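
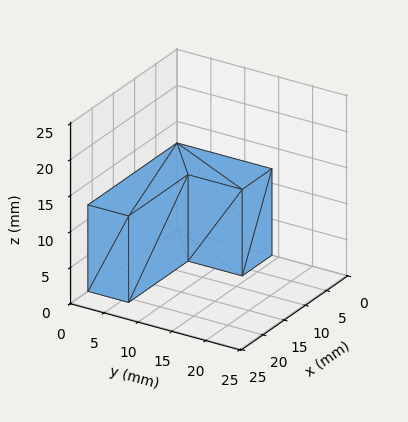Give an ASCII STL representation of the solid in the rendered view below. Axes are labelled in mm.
Reading the render: the shape is an L-shaped prism: outer 21 × 14 mm, arm thicknesses ≈ 6 mm (horizontal) and 7 mm (vertical), extruded 12 mm in z (dimensions read to the nearest mm from the axis ticks). For the STL, each face is triangulated and given an outward normal.

solid part
  facet normal 0.0000 0.0000 -1.0000
    outer loop
      vertex 21.000 6.000 0.000
      vertex 21.000 0.000 0.000
      vertex 0.000 0.000 0.000
    endloop
  endfacet
  facet normal 0.0000 0.0000 -1.0000
    outer loop
      vertex 7.000 6.000 0.000
      vertex 21.000 6.000 0.000
      vertex 0.000 0.000 0.000
    endloop
  endfacet
  facet normal 0.0000 0.0000 -1.0000
    outer loop
      vertex 7.000 14.000 0.000
      vertex 7.000 6.000 0.000
      vertex 0.000 0.000 0.000
    endloop
  endfacet
  facet normal 0.0000 0.0000 -1.0000
    outer loop
      vertex 0.000 14.000 0.000
      vertex 7.000 14.000 0.000
      vertex 0.000 0.000 0.000
    endloop
  endfacet
  facet normal 0.0000 0.0000 1.0000
    outer loop
      vertex 0.000 0.000 12.000
      vertex 21.000 0.000 12.000
      vertex 21.000 6.000 12.000
    endloop
  endfacet
  facet normal 0.0000 0.0000 1.0000
    outer loop
      vertex 0.000 0.000 12.000
      vertex 21.000 6.000 12.000
      vertex 7.000 6.000 12.000
    endloop
  endfacet
  facet normal 0.0000 0.0000 1.0000
    outer loop
      vertex 0.000 0.000 12.000
      vertex 7.000 6.000 12.000
      vertex 7.000 14.000 12.000
    endloop
  endfacet
  facet normal 0.0000 0.0000 1.0000
    outer loop
      vertex 0.000 0.000 12.000
      vertex 7.000 14.000 12.000
      vertex 0.000 14.000 12.000
    endloop
  endfacet
  facet normal 0.0000 -1.0000 0.0000
    outer loop
      vertex 0.000 0.000 0.000
      vertex 21.000 0.000 0.000
      vertex 21.000 0.000 12.000
    endloop
  endfacet
  facet normal 0.0000 -1.0000 0.0000
    outer loop
      vertex 0.000 0.000 0.000
      vertex 21.000 0.000 12.000
      vertex 0.000 0.000 12.000
    endloop
  endfacet
  facet normal 1.0000 0.0000 0.0000
    outer loop
      vertex 21.000 0.000 0.000
      vertex 21.000 6.000 0.000
      vertex 21.000 6.000 12.000
    endloop
  endfacet
  facet normal 1.0000 0.0000 0.0000
    outer loop
      vertex 21.000 0.000 0.000
      vertex 21.000 6.000 12.000
      vertex 21.000 0.000 12.000
    endloop
  endfacet
  facet normal 0.0000 1.0000 0.0000
    outer loop
      vertex 21.000 6.000 0.000
      vertex 7.000 6.000 0.000
      vertex 7.000 6.000 12.000
    endloop
  endfacet
  facet normal 0.0000 1.0000 0.0000
    outer loop
      vertex 21.000 6.000 0.000
      vertex 7.000 6.000 12.000
      vertex 21.000 6.000 12.000
    endloop
  endfacet
  facet normal 1.0000 0.0000 0.0000
    outer loop
      vertex 7.000 6.000 0.000
      vertex 7.000 14.000 0.000
      vertex 7.000 14.000 12.000
    endloop
  endfacet
  facet normal 1.0000 0.0000 0.0000
    outer loop
      vertex 7.000 6.000 0.000
      vertex 7.000 14.000 12.000
      vertex 7.000 6.000 12.000
    endloop
  endfacet
  facet normal 0.0000 1.0000 0.0000
    outer loop
      vertex 7.000 14.000 0.000
      vertex 0.000 14.000 0.000
      vertex 0.000 14.000 12.000
    endloop
  endfacet
  facet normal 0.0000 1.0000 0.0000
    outer loop
      vertex 7.000 14.000 0.000
      vertex 0.000 14.000 12.000
      vertex 7.000 14.000 12.000
    endloop
  endfacet
  facet normal -1.0000 0.0000 0.0000
    outer loop
      vertex 0.000 14.000 0.000
      vertex 0.000 0.000 0.000
      vertex 0.000 0.000 12.000
    endloop
  endfacet
  facet normal -1.0000 0.0000 0.0000
    outer loop
      vertex 0.000 14.000 0.000
      vertex 0.000 0.000 12.000
      vertex 0.000 14.000 12.000
    endloop
  endfacet
endsolid part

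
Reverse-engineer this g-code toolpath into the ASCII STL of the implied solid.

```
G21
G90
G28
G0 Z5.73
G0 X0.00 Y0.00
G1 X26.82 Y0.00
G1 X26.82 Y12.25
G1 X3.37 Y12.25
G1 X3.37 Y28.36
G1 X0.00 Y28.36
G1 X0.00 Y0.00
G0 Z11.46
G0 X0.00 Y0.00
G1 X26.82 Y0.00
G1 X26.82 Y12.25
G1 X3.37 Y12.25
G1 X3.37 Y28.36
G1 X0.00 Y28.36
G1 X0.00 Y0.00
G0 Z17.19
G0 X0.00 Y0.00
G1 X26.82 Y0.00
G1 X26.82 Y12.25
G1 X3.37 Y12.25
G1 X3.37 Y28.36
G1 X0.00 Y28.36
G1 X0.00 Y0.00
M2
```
solid part
  facet normal 0.0000 0.0000 -1.0000
    outer loop
      vertex 26.82 12.25 0.00
      vertex 26.82 0.00 0.00
      vertex 0.00 0.00 0.00
    endloop
  endfacet
  facet normal 0.0000 0.0000 -1.0000
    outer loop
      vertex 3.37 12.25 0.00
      vertex 26.82 12.25 0.00
      vertex 0.00 0.00 0.00
    endloop
  endfacet
  facet normal 0.0000 0.0000 -1.0000
    outer loop
      vertex 3.37 28.36 0.00
      vertex 3.37 12.25 0.00
      vertex 0.00 0.00 0.00
    endloop
  endfacet
  facet normal 0.0000 0.0000 -1.0000
    outer loop
      vertex 0.00 28.36 0.00
      vertex 3.37 28.36 0.00
      vertex 0.00 0.00 0.00
    endloop
  endfacet
  facet normal 0.0000 0.0000 1.0000
    outer loop
      vertex 0.00 0.00 17.19
      vertex 26.82 0.00 17.19
      vertex 26.82 12.25 17.19
    endloop
  endfacet
  facet normal 0.0000 0.0000 1.0000
    outer loop
      vertex 0.00 0.00 17.19
      vertex 26.82 12.25 17.19
      vertex 3.37 12.25 17.19
    endloop
  endfacet
  facet normal 0.0000 0.0000 1.0000
    outer loop
      vertex 0.00 0.00 17.19
      vertex 3.37 12.25 17.19
      vertex 3.37 28.36 17.19
    endloop
  endfacet
  facet normal 0.0000 0.0000 1.0000
    outer loop
      vertex 0.00 0.00 17.19
      vertex 3.37 28.36 17.19
      vertex 0.00 28.36 17.19
    endloop
  endfacet
  facet normal 0.0000 -1.0000 0.0000
    outer loop
      vertex 0.00 0.00 0.00
      vertex 26.82 0.00 0.00
      vertex 26.82 0.00 17.19
    endloop
  endfacet
  facet normal 0.0000 -1.0000 0.0000
    outer loop
      vertex 0.00 0.00 0.00
      vertex 26.82 0.00 17.19
      vertex 0.00 0.00 17.19
    endloop
  endfacet
  facet normal 1.0000 0.0000 0.0000
    outer loop
      vertex 26.82 0.00 0.00
      vertex 26.82 12.25 0.00
      vertex 26.82 12.25 17.19
    endloop
  endfacet
  facet normal 1.0000 0.0000 0.0000
    outer loop
      vertex 26.82 0.00 0.00
      vertex 26.82 12.25 17.19
      vertex 26.82 0.00 17.19
    endloop
  endfacet
  facet normal 0.0000 1.0000 0.0000
    outer loop
      vertex 26.82 12.25 0.00
      vertex 3.37 12.25 0.00
      vertex 3.37 12.25 17.19
    endloop
  endfacet
  facet normal 0.0000 1.0000 0.0000
    outer loop
      vertex 26.82 12.25 0.00
      vertex 3.37 12.25 17.19
      vertex 26.82 12.25 17.19
    endloop
  endfacet
  facet normal 1.0000 0.0000 0.0000
    outer loop
      vertex 3.37 12.25 0.00
      vertex 3.37 28.36 0.00
      vertex 3.37 28.36 17.19
    endloop
  endfacet
  facet normal 1.0000 0.0000 0.0000
    outer loop
      vertex 3.37 12.25 0.00
      vertex 3.37 28.36 17.19
      vertex 3.37 12.25 17.19
    endloop
  endfacet
  facet normal 0.0000 1.0000 0.0000
    outer loop
      vertex 3.37 28.36 0.00
      vertex 0.00 28.36 0.00
      vertex 0.00 28.36 17.19
    endloop
  endfacet
  facet normal 0.0000 1.0000 0.0000
    outer loop
      vertex 3.37 28.36 0.00
      vertex 0.00 28.36 17.19
      vertex 3.37 28.36 17.19
    endloop
  endfacet
  facet normal -1.0000 0.0000 0.0000
    outer loop
      vertex 0.00 28.36 0.00
      vertex 0.00 0.00 0.00
      vertex 0.00 0.00 17.19
    endloop
  endfacet
  facet normal -1.0000 0.0000 0.0000
    outer loop
      vertex 0.00 28.36 0.00
      vertex 0.00 0.00 17.19
      vertex 0.00 28.36 17.19
    endloop
  endfacet
endsolid part

The G0 Z moves step by Δz≈5.73 mm. Every layer's G1 loop is the same polygon, so the solid is a straight extrusion of it from z=0 to z≈17.2. Closing with flat bottom and top caps and triangulating gives 20 facets — an L-shaped prism: outer 26.8 × 28.4 mm, arm thicknesses ≈ 12.2 mm (horizontal) and 3.37 mm (vertical), extruded 17.2 mm in z.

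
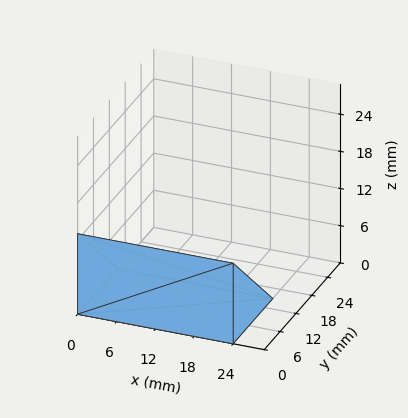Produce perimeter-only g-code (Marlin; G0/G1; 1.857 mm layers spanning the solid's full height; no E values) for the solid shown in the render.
Reading the render: the shape is a wedge (ramp): 24 × 15 mm base, rising to 13 mm along the y=0 edge and sloping linearly to z=0 at y=15 (dimensions read to the nearest mm from the axis ticks). For the g-code, the solid's height is divided into equal slices at the stated Δz and each level perimeter traced with G1 moves after a G0 lift.

; perimeter-only toolpath
G21 ; units = mm
G90 ; absolute positioning
G28 ; home
; layer 1
G0 Z1.857
G0 X0.000 Y0.000
G1 X24.000 Y0.000
G1 X24.000 Y12.857
G1 X0.000 Y12.857
G1 X0.000 Y0.000
; layer 2
G0 Z3.714
G0 X0.000 Y0.000
G1 X24.000 Y0.000
G1 X24.000 Y10.714
G1 X0.000 Y10.714
G1 X0.000 Y0.000
; layer 3
G0 Z5.571
G0 X0.000 Y0.000
G1 X24.000 Y0.000
G1 X24.000 Y8.571
G1 X0.000 Y8.571
G1 X0.000 Y0.000
; layer 4
G0 Z7.429
G0 X0.000 Y0.000
G1 X24.000 Y0.000
G1 X24.000 Y6.429
G1 X0.000 Y6.429
G1 X0.000 Y0.000
; layer 5
G0 Z9.286
G0 X0.000 Y0.000
G1 X24.000 Y0.000
G1 X24.000 Y4.286
G1 X0.000 Y4.286
G1 X0.000 Y0.000
; layer 6
G0 Z11.143
G0 X0.000 Y0.000
G1 X24.000 Y0.000
G1 X24.000 Y2.143
G1 X0.000 Y2.143
G1 X0.000 Y0.000
M2 ; end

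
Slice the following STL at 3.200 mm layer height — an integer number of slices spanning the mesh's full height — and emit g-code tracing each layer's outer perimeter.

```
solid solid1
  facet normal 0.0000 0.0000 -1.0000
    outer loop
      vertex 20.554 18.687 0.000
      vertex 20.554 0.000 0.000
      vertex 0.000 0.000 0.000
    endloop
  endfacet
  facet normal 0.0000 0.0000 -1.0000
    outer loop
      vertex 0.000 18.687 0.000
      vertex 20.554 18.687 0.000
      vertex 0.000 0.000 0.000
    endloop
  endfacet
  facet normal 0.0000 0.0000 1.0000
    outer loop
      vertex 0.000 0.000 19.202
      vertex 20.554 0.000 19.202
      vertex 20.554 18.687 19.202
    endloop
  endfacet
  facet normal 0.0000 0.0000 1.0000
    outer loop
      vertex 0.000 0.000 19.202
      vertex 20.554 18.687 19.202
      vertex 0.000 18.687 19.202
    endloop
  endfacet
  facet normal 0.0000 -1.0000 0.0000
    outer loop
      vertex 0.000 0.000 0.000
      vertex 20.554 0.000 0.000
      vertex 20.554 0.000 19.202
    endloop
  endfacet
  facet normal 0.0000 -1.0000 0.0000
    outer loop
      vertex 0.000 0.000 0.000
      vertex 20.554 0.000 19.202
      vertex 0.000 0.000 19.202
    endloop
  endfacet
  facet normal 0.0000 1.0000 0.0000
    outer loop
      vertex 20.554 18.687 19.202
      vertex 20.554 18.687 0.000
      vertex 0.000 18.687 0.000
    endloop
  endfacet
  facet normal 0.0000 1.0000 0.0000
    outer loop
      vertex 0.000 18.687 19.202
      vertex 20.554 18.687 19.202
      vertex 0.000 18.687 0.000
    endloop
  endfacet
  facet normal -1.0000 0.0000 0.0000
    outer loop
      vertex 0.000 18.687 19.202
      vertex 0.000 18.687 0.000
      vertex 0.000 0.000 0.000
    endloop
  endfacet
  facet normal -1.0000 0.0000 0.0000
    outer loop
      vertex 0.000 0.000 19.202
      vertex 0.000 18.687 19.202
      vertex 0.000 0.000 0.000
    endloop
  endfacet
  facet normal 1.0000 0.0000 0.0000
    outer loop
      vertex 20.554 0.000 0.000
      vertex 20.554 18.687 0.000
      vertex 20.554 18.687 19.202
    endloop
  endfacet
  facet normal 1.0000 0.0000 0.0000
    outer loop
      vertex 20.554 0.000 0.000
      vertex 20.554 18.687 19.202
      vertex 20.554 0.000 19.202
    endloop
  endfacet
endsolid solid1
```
; perimeter-only toolpath
G21 ; units = mm
G90 ; absolute positioning
G28 ; home
; layer 1
G0 Z3.200
G0 X0.000 Y0.000
G1 X20.554 Y0.000
G1 X20.554 Y18.687
G1 X0.000 Y18.687
G1 X0.000 Y0.000
; layer 2
G0 Z6.401
G0 X0.000 Y0.000
G1 X20.554 Y0.000
G1 X20.554 Y18.687
G1 X0.000 Y18.687
G1 X0.000 Y0.000
; layer 3
G0 Z9.601
G0 X0.000 Y0.000
G1 X20.554 Y0.000
G1 X20.554 Y18.687
G1 X0.000 Y18.687
G1 X0.000 Y0.000
; layer 4
G0 Z12.801
G0 X0.000 Y0.000
G1 X20.554 Y0.000
G1 X20.554 Y18.687
G1 X0.000 Y18.687
G1 X0.000 Y0.000
; layer 5
G0 Z16.002
G0 X0.000 Y0.000
G1 X20.554 Y0.000
G1 X20.554 Y18.687
G1 X0.000 Y18.687
G1 X0.000 Y0.000
; layer 6
G0 Z19.202
G0 X0.000 Y0.000
G1 X20.554 Y0.000
G1 X20.554 Y18.687
G1 X0.000 Y18.687
G1 X0.000 Y0.000
M2 ; end

The solid is a rectangular box, roughly 20.6 × 18.7 mm footprint and 19.2 mm tall. Slicing at Δz = 3.200 mm — 6 equal slices spanning the solid's height, so layer i sits at z = i·h/6 — gives 6 non-empty perimeters. Each is a 4-segment closed polygon; G0 lifts to the layer z and rapids to the start vertex, then G1 traces the edges.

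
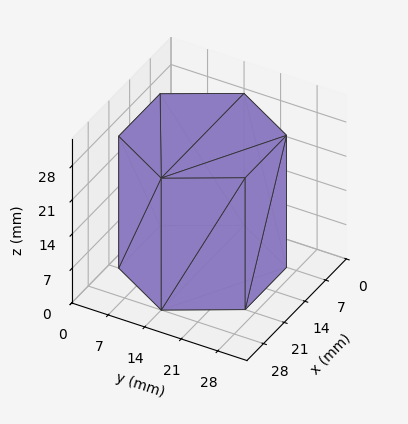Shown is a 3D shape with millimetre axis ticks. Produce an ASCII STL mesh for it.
Reading the render: the shape is a regular 6-sided prism (a cylinder approximated with 6 flat sides), circumscribed radius ≈ 14 mm, height ≈ 27 mm (dimensions read to the nearest mm from the axis ticks). For the STL, each face is triangulated and given an outward normal.

solid part
  facet normal 0.0000 0.0000 -1.0000
    outer loop
      vertex 7.00 26.12 0.00
      vertex 21.00 26.12 0.00
      vertex 28.00 14.00 0.00
    endloop
  endfacet
  facet normal 0.0000 0.0000 -1.0000
    outer loop
      vertex 0.00 14.00 0.00
      vertex 7.00 26.12 0.00
      vertex 28.00 14.00 0.00
    endloop
  endfacet
  facet normal 0.0000 0.0000 -1.0000
    outer loop
      vertex 7.00 1.88 0.00
      vertex 0.00 14.00 0.00
      vertex 28.00 14.00 0.00
    endloop
  endfacet
  facet normal 0.0000 0.0000 -1.0000
    outer loop
      vertex 21.00 1.88 0.00
      vertex 7.00 1.88 0.00
      vertex 28.00 14.00 0.00
    endloop
  endfacet
  facet normal 0.0000 0.0000 1.0000
    outer loop
      vertex 28.00 14.00 27.00
      vertex 21.00 26.12 27.00
      vertex 7.00 26.12 27.00
    endloop
  endfacet
  facet normal 0.0000 0.0000 1.0000
    outer loop
      vertex 28.00 14.00 27.00
      vertex 7.00 26.12 27.00
      vertex 0.00 14.00 27.00
    endloop
  endfacet
  facet normal 0.0000 0.0000 1.0000
    outer loop
      vertex 28.00 14.00 27.00
      vertex 0.00 14.00 27.00
      vertex 7.00 1.88 27.00
    endloop
  endfacet
  facet normal 0.0000 0.0000 1.0000
    outer loop
      vertex 28.00 14.00 27.00
      vertex 7.00 1.88 27.00
      vertex 21.00 1.88 27.00
    endloop
  endfacet
  facet normal 0.8659 0.5001 0.0000
    outer loop
      vertex 28.00 14.00 0.00
      vertex 21.00 26.12 0.00
      vertex 21.00 26.12 27.00
    endloop
  endfacet
  facet normal 0.8659 0.5001 0.0000
    outer loop
      vertex 28.00 14.00 0.00
      vertex 21.00 26.12 27.00
      vertex 28.00 14.00 27.00
    endloop
  endfacet
  facet normal 0.0000 1.0000 0.0000
    outer loop
      vertex 21.00 26.12 0.00
      vertex 7.00 26.12 0.00
      vertex 7.00 26.12 27.00
    endloop
  endfacet
  facet normal 0.0000 1.0000 0.0000
    outer loop
      vertex 21.00 26.12 0.00
      vertex 7.00 26.12 27.00
      vertex 21.00 26.12 27.00
    endloop
  endfacet
  facet normal -0.8659 0.5001 0.0000
    outer loop
      vertex 7.00 26.12 0.00
      vertex 0.00 14.00 0.00
      vertex 0.00 14.00 27.00
    endloop
  endfacet
  facet normal -0.8659 0.5001 0.0000
    outer loop
      vertex 7.00 26.12 0.00
      vertex 0.00 14.00 27.00
      vertex 7.00 26.12 27.00
    endloop
  endfacet
  facet normal -0.8659 -0.5001 0.0000
    outer loop
      vertex 0.00 14.00 0.00
      vertex 7.00 1.88 0.00
      vertex 7.00 1.88 27.00
    endloop
  endfacet
  facet normal -0.8659 -0.5001 0.0000
    outer loop
      vertex 0.00 14.00 0.00
      vertex 7.00 1.88 27.00
      vertex 0.00 14.00 27.00
    endloop
  endfacet
  facet normal 0.0000 -1.0000 0.0000
    outer loop
      vertex 7.00 1.88 0.00
      vertex 21.00 1.88 0.00
      vertex 21.00 1.88 27.00
    endloop
  endfacet
  facet normal 0.0000 -1.0000 0.0000
    outer loop
      vertex 7.00 1.88 0.00
      vertex 21.00 1.88 27.00
      vertex 7.00 1.88 27.00
    endloop
  endfacet
  facet normal 0.8659 -0.5001 0.0000
    outer loop
      vertex 21.00 1.88 0.00
      vertex 28.00 14.00 0.00
      vertex 28.00 14.00 27.00
    endloop
  endfacet
  facet normal 0.8659 -0.5001 0.0000
    outer loop
      vertex 21.00 1.88 0.00
      vertex 28.00 14.00 27.00
      vertex 21.00 1.88 27.00
    endloop
  endfacet
endsolid part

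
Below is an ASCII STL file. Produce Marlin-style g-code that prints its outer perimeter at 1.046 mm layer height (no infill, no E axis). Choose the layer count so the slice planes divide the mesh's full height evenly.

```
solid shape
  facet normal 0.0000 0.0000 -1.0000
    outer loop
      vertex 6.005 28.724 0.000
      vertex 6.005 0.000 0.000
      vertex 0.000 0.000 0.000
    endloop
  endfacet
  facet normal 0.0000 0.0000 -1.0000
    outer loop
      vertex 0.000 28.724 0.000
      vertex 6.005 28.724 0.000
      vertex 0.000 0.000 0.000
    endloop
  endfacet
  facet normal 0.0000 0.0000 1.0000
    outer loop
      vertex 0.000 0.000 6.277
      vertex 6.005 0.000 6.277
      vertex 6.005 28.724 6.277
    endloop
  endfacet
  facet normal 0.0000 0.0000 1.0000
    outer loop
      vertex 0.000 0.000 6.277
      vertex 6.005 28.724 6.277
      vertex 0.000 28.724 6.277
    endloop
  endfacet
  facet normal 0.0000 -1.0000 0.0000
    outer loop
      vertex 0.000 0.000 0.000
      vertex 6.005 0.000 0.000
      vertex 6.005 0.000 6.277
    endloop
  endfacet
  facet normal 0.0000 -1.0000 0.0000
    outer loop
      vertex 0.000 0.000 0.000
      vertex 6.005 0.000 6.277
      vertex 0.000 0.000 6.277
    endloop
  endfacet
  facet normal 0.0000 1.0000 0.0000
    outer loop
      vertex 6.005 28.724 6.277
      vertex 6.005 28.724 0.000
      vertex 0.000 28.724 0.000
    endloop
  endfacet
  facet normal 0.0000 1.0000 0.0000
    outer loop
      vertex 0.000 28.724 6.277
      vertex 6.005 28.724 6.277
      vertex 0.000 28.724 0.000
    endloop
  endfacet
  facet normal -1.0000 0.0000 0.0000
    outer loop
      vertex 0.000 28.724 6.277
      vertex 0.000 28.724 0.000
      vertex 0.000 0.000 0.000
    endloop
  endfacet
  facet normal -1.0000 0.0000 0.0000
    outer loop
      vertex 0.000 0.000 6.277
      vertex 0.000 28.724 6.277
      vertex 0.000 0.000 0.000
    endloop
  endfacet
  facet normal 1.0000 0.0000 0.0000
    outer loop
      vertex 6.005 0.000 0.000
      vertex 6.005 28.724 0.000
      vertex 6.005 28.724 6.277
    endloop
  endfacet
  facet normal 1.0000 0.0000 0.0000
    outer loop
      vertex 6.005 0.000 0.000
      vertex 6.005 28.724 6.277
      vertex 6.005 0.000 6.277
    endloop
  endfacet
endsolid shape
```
; perimeter-only toolpath
G21 ; units = mm
G90 ; absolute positioning
G28 ; home
; layer 1
G0 Z1.046
G0 X0.000 Y0.000
G1 X6.005 Y0.000
G1 X6.005 Y28.724
G1 X0.000 Y28.724
G1 X0.000 Y0.000
; layer 2
G0 Z2.092
G0 X0.000 Y0.000
G1 X6.005 Y0.000
G1 X6.005 Y28.724
G1 X0.000 Y28.724
G1 X0.000 Y0.000
; layer 3
G0 Z3.139
G0 X0.000 Y0.000
G1 X6.005 Y0.000
G1 X6.005 Y28.724
G1 X0.000 Y28.724
G1 X0.000 Y0.000
; layer 4
G0 Z4.185
G0 X0.000 Y0.000
G1 X6.005 Y0.000
G1 X6.005 Y28.724
G1 X0.000 Y28.724
G1 X0.000 Y0.000
; layer 5
G0 Z5.231
G0 X0.000 Y0.000
G1 X6.005 Y0.000
G1 X6.005 Y28.724
G1 X0.000 Y28.724
G1 X0.000 Y0.000
; layer 6
G0 Z6.277
G0 X0.000 Y0.000
G1 X6.005 Y0.000
G1 X6.005 Y28.724
G1 X0.000 Y28.724
G1 X0.000 Y0.000
M2 ; end

The solid is a rectangular box, roughly 6 × 28.7 mm footprint and 6.28 mm tall. Slicing at Δz = 1.046 mm — 6 equal slices spanning the solid's height, so layer i sits at z = i·h/6 — gives 6 non-empty perimeters. Each is a 4-segment closed polygon; G0 lifts to the layer z and rapids to the start vertex, then G1 traces the edges.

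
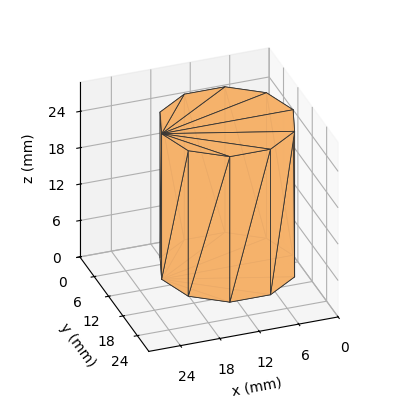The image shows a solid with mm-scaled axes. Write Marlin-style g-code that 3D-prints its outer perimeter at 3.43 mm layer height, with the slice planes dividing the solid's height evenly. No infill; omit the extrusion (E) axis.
Reading the render: the shape is a regular 10-sided prism (a cylinder approximated with 10 flat sides), circumscribed radius ≈ 10 mm, height ≈ 24 mm (dimensions read to the nearest mm from the axis ticks). For the g-code, the solid's height is divided into equal slices at the stated Δz and each level perimeter traced with G1 moves after a G0 lift.

; perimeter-only toolpath
G21 ; units = mm
G90 ; absolute positioning
G28 ; home
; layer 1
G0 Z3.43
G0 X20.00 Y10.00
G1 X18.09 Y15.88
G1 X13.09 Y19.51
G1 X6.91 Y19.51
G1 X1.91 Y15.88
G1 X0.00 Y10.00
G1 X1.91 Y4.12
G1 X6.91 Y0.49
G1 X13.09 Y0.49
G1 X18.09 Y4.12
G1 X20.00 Y10.00
; layer 2
G0 Z6.86
G0 X20.00 Y10.00
G1 X18.09 Y15.88
G1 X13.09 Y19.51
G1 X6.91 Y19.51
G1 X1.91 Y15.88
G1 X0.00 Y10.00
G1 X1.91 Y4.12
G1 X6.91 Y0.49
G1 X13.09 Y0.49
G1 X18.09 Y4.12
G1 X20.00 Y10.00
; layer 3
G0 Z10.29
G0 X20.00 Y10.00
G1 X18.09 Y15.88
G1 X13.09 Y19.51
G1 X6.91 Y19.51
G1 X1.91 Y15.88
G1 X0.00 Y10.00
G1 X1.91 Y4.12
G1 X6.91 Y0.49
G1 X13.09 Y0.49
G1 X18.09 Y4.12
G1 X20.00 Y10.00
; layer 4
G0 Z13.71
G0 X20.00 Y10.00
G1 X18.09 Y15.88
G1 X13.09 Y19.51
G1 X6.91 Y19.51
G1 X1.91 Y15.88
G1 X0.00 Y10.00
G1 X1.91 Y4.12
G1 X6.91 Y0.49
G1 X13.09 Y0.49
G1 X18.09 Y4.12
G1 X20.00 Y10.00
; layer 5
G0 Z17.14
G0 X20.00 Y10.00
G1 X18.09 Y15.88
G1 X13.09 Y19.51
G1 X6.91 Y19.51
G1 X1.91 Y15.88
G1 X0.00 Y10.00
G1 X1.91 Y4.12
G1 X6.91 Y0.49
G1 X13.09 Y0.49
G1 X18.09 Y4.12
G1 X20.00 Y10.00
; layer 6
G0 Z20.57
G0 X20.00 Y10.00
G1 X18.09 Y15.88
G1 X13.09 Y19.51
G1 X6.91 Y19.51
G1 X1.91 Y15.88
G1 X0.00 Y10.00
G1 X1.91 Y4.12
G1 X6.91 Y0.49
G1 X13.09 Y0.49
G1 X18.09 Y4.12
G1 X20.00 Y10.00
; layer 7
G0 Z24.00
G0 X20.00 Y10.00
G1 X18.09 Y15.88
G1 X13.09 Y19.51
G1 X6.91 Y19.51
G1 X1.91 Y15.88
G1 X0.00 Y10.00
G1 X1.91 Y4.12
G1 X6.91 Y0.49
G1 X13.09 Y0.49
G1 X18.09 Y4.12
G1 X20.00 Y10.00
M2 ; end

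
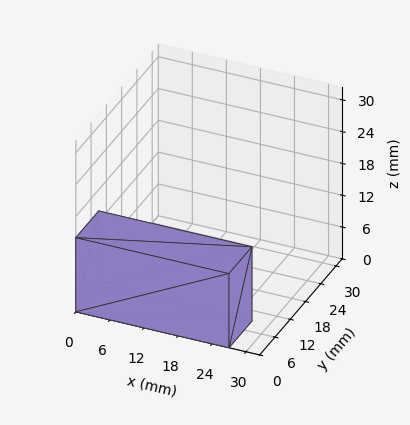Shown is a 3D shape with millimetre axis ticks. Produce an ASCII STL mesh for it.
Reading the render: the shape is a rectangular box, roughly 27 × 9 mm footprint and 14 mm tall (dimensions read to the nearest mm from the axis ticks). For the STL, each face is triangulated and given an outward normal.

solid part
  facet normal 0.0000 0.0000 -1.0000
    outer loop
      vertex 27.0 9.0 0.0
      vertex 27.0 0.0 0.0
      vertex 0.0 0.0 0.0
    endloop
  endfacet
  facet normal 0.0000 0.0000 -1.0000
    outer loop
      vertex 0.0 9.0 0.0
      vertex 27.0 9.0 0.0
      vertex 0.0 0.0 0.0
    endloop
  endfacet
  facet normal 0.0000 0.0000 1.0000
    outer loop
      vertex 0.0 0.0 14.0
      vertex 27.0 0.0 14.0
      vertex 27.0 9.0 14.0
    endloop
  endfacet
  facet normal 0.0000 0.0000 1.0000
    outer loop
      vertex 0.0 0.0 14.0
      vertex 27.0 9.0 14.0
      vertex 0.0 9.0 14.0
    endloop
  endfacet
  facet normal 0.0000 -1.0000 0.0000
    outer loop
      vertex 0.0 0.0 0.0
      vertex 27.0 0.0 0.0
      vertex 27.0 0.0 14.0
    endloop
  endfacet
  facet normal 0.0000 -1.0000 0.0000
    outer loop
      vertex 0.0 0.0 0.0
      vertex 27.0 0.0 14.0
      vertex 0.0 0.0 14.0
    endloop
  endfacet
  facet normal 0.0000 1.0000 0.0000
    outer loop
      vertex 27.0 9.0 14.0
      vertex 27.0 9.0 0.0
      vertex 0.0 9.0 0.0
    endloop
  endfacet
  facet normal 0.0000 1.0000 0.0000
    outer loop
      vertex 0.0 9.0 14.0
      vertex 27.0 9.0 14.0
      vertex 0.0 9.0 0.0
    endloop
  endfacet
  facet normal -1.0000 0.0000 0.0000
    outer loop
      vertex 0.0 9.0 14.0
      vertex 0.0 9.0 0.0
      vertex 0.0 0.0 0.0
    endloop
  endfacet
  facet normal -1.0000 0.0000 0.0000
    outer loop
      vertex 0.0 0.0 14.0
      vertex 0.0 9.0 14.0
      vertex 0.0 0.0 0.0
    endloop
  endfacet
  facet normal 1.0000 0.0000 0.0000
    outer loop
      vertex 27.0 0.0 0.0
      vertex 27.0 9.0 0.0
      vertex 27.0 9.0 14.0
    endloop
  endfacet
  facet normal 1.0000 0.0000 0.0000
    outer loop
      vertex 27.0 0.0 0.0
      vertex 27.0 9.0 14.0
      vertex 27.0 0.0 14.0
    endloop
  endfacet
endsolid part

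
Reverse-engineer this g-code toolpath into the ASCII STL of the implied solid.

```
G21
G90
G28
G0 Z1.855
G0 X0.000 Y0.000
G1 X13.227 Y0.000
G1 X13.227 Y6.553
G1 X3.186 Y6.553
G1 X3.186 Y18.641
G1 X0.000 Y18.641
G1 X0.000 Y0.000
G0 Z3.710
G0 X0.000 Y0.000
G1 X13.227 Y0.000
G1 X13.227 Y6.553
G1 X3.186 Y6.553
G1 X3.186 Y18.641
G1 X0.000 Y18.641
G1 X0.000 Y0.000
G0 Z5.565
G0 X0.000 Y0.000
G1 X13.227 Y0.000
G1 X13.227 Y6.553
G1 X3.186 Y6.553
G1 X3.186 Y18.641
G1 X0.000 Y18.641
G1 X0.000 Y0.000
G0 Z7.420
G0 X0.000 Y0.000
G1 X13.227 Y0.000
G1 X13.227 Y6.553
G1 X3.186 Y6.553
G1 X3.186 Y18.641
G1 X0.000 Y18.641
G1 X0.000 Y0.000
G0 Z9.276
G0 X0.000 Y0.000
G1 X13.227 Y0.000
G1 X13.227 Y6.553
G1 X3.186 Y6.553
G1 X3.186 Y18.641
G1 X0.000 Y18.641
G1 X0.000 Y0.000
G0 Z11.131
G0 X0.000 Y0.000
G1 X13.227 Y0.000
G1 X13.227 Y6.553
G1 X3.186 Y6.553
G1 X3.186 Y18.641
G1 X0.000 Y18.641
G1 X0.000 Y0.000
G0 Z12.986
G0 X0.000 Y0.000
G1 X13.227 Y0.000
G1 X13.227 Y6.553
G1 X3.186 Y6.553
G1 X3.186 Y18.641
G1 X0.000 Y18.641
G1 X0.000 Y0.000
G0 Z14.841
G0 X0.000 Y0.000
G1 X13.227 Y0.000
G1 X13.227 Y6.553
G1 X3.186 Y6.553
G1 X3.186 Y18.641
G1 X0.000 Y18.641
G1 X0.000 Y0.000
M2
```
solid part
  facet normal 0.0000 0.0000 -1.0000
    outer loop
      vertex 13.227 6.553 0.000
      vertex 13.227 0.000 0.000
      vertex 0.000 0.000 0.000
    endloop
  endfacet
  facet normal 0.0000 0.0000 -1.0000
    outer loop
      vertex 3.186 6.553 0.000
      vertex 13.227 6.553 0.000
      vertex 0.000 0.000 0.000
    endloop
  endfacet
  facet normal 0.0000 0.0000 -1.0000
    outer loop
      vertex 3.186 18.641 0.000
      vertex 3.186 6.553 0.000
      vertex 0.000 0.000 0.000
    endloop
  endfacet
  facet normal 0.0000 0.0000 -1.0000
    outer loop
      vertex 0.000 18.641 0.000
      vertex 3.186 18.641 0.000
      vertex 0.000 0.000 0.000
    endloop
  endfacet
  facet normal 0.0000 0.0000 1.0000
    outer loop
      vertex 0.000 0.000 14.841
      vertex 13.227 0.000 14.841
      vertex 13.227 6.553 14.841
    endloop
  endfacet
  facet normal 0.0000 0.0000 1.0000
    outer loop
      vertex 0.000 0.000 14.841
      vertex 13.227 6.553 14.841
      vertex 3.186 6.553 14.841
    endloop
  endfacet
  facet normal 0.0000 0.0000 1.0000
    outer loop
      vertex 0.000 0.000 14.841
      vertex 3.186 6.553 14.841
      vertex 3.186 18.641 14.841
    endloop
  endfacet
  facet normal 0.0000 0.0000 1.0000
    outer loop
      vertex 0.000 0.000 14.841
      vertex 3.186 18.641 14.841
      vertex 0.000 18.641 14.841
    endloop
  endfacet
  facet normal 0.0000 -1.0000 0.0000
    outer loop
      vertex 0.000 0.000 0.000
      vertex 13.227 0.000 0.000
      vertex 13.227 0.000 14.841
    endloop
  endfacet
  facet normal 0.0000 -1.0000 0.0000
    outer loop
      vertex 0.000 0.000 0.000
      vertex 13.227 0.000 14.841
      vertex 0.000 0.000 14.841
    endloop
  endfacet
  facet normal 1.0000 0.0000 0.0000
    outer loop
      vertex 13.227 0.000 0.000
      vertex 13.227 6.553 0.000
      vertex 13.227 6.553 14.841
    endloop
  endfacet
  facet normal 1.0000 0.0000 0.0000
    outer loop
      vertex 13.227 0.000 0.000
      vertex 13.227 6.553 14.841
      vertex 13.227 0.000 14.841
    endloop
  endfacet
  facet normal 0.0000 1.0000 0.0000
    outer loop
      vertex 13.227 6.553 0.000
      vertex 3.186 6.553 0.000
      vertex 3.186 6.553 14.841
    endloop
  endfacet
  facet normal 0.0000 1.0000 0.0000
    outer loop
      vertex 13.227 6.553 0.000
      vertex 3.186 6.553 14.841
      vertex 13.227 6.553 14.841
    endloop
  endfacet
  facet normal 1.0000 0.0000 0.0000
    outer loop
      vertex 3.186 6.553 0.000
      vertex 3.186 18.641 0.000
      vertex 3.186 18.641 14.841
    endloop
  endfacet
  facet normal 1.0000 0.0000 0.0000
    outer loop
      vertex 3.186 6.553 0.000
      vertex 3.186 18.641 14.841
      vertex 3.186 6.553 14.841
    endloop
  endfacet
  facet normal 0.0000 1.0000 0.0000
    outer loop
      vertex 3.186 18.641 0.000
      vertex 0.000 18.641 0.000
      vertex 0.000 18.641 14.841
    endloop
  endfacet
  facet normal 0.0000 1.0000 0.0000
    outer loop
      vertex 3.186 18.641 0.000
      vertex 0.000 18.641 14.841
      vertex 3.186 18.641 14.841
    endloop
  endfacet
  facet normal -1.0000 0.0000 0.0000
    outer loop
      vertex 0.000 18.641 0.000
      vertex 0.000 0.000 0.000
      vertex 0.000 0.000 14.841
    endloop
  endfacet
  facet normal -1.0000 0.0000 0.0000
    outer loop
      vertex 0.000 18.641 0.000
      vertex 0.000 0.000 14.841
      vertex 0.000 18.641 14.841
    endloop
  endfacet
endsolid part

The G0 Z moves step by Δz≈1.855 mm. Every layer's G1 loop is the same polygon, so the solid is a straight extrusion of it from z=0 to z≈14.8. Closing with flat bottom and top caps and triangulating gives 20 facets — an L-shaped prism: outer 13.2 × 18.6 mm, arm thicknesses ≈ 6.55 mm (horizontal) and 3.19 mm (vertical), extruded 14.8 mm in z.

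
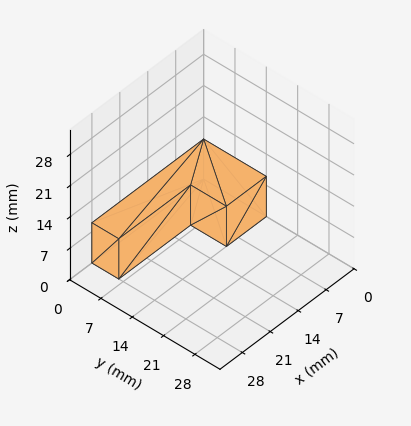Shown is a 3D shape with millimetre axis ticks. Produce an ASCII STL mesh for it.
Reading the render: the shape is an L-shaped prism: outer 28 × 14 mm, arm thicknesses ≈ 6 mm (horizontal) and 10 mm (vertical), extruded 9 mm in z (dimensions read to the nearest mm from the axis ticks). For the STL, each face is triangulated and given an outward normal.

solid part
  facet normal 0.0000 0.0000 -1.0000
    outer loop
      vertex 28.00 6.00 0.00
      vertex 28.00 0.00 0.00
      vertex 0.00 0.00 0.00
    endloop
  endfacet
  facet normal 0.0000 0.0000 -1.0000
    outer loop
      vertex 10.00 6.00 0.00
      vertex 28.00 6.00 0.00
      vertex 0.00 0.00 0.00
    endloop
  endfacet
  facet normal 0.0000 0.0000 -1.0000
    outer loop
      vertex 10.00 14.00 0.00
      vertex 10.00 6.00 0.00
      vertex 0.00 0.00 0.00
    endloop
  endfacet
  facet normal 0.0000 0.0000 -1.0000
    outer loop
      vertex 0.00 14.00 0.00
      vertex 10.00 14.00 0.00
      vertex 0.00 0.00 0.00
    endloop
  endfacet
  facet normal 0.0000 0.0000 1.0000
    outer loop
      vertex 0.00 0.00 9.00
      vertex 28.00 0.00 9.00
      vertex 28.00 6.00 9.00
    endloop
  endfacet
  facet normal 0.0000 0.0000 1.0000
    outer loop
      vertex 0.00 0.00 9.00
      vertex 28.00 6.00 9.00
      vertex 10.00 6.00 9.00
    endloop
  endfacet
  facet normal 0.0000 0.0000 1.0000
    outer loop
      vertex 0.00 0.00 9.00
      vertex 10.00 6.00 9.00
      vertex 10.00 14.00 9.00
    endloop
  endfacet
  facet normal 0.0000 0.0000 1.0000
    outer loop
      vertex 0.00 0.00 9.00
      vertex 10.00 14.00 9.00
      vertex 0.00 14.00 9.00
    endloop
  endfacet
  facet normal 0.0000 -1.0000 0.0000
    outer loop
      vertex 0.00 0.00 0.00
      vertex 28.00 0.00 0.00
      vertex 28.00 0.00 9.00
    endloop
  endfacet
  facet normal 0.0000 -1.0000 0.0000
    outer loop
      vertex 0.00 0.00 0.00
      vertex 28.00 0.00 9.00
      vertex 0.00 0.00 9.00
    endloop
  endfacet
  facet normal 1.0000 0.0000 0.0000
    outer loop
      vertex 28.00 0.00 0.00
      vertex 28.00 6.00 0.00
      vertex 28.00 6.00 9.00
    endloop
  endfacet
  facet normal 1.0000 0.0000 0.0000
    outer loop
      vertex 28.00 0.00 0.00
      vertex 28.00 6.00 9.00
      vertex 28.00 0.00 9.00
    endloop
  endfacet
  facet normal 0.0000 1.0000 0.0000
    outer loop
      vertex 28.00 6.00 0.00
      vertex 10.00 6.00 0.00
      vertex 10.00 6.00 9.00
    endloop
  endfacet
  facet normal 0.0000 1.0000 0.0000
    outer loop
      vertex 28.00 6.00 0.00
      vertex 10.00 6.00 9.00
      vertex 28.00 6.00 9.00
    endloop
  endfacet
  facet normal 1.0000 0.0000 0.0000
    outer loop
      vertex 10.00 6.00 0.00
      vertex 10.00 14.00 0.00
      vertex 10.00 14.00 9.00
    endloop
  endfacet
  facet normal 1.0000 0.0000 0.0000
    outer loop
      vertex 10.00 6.00 0.00
      vertex 10.00 14.00 9.00
      vertex 10.00 6.00 9.00
    endloop
  endfacet
  facet normal 0.0000 1.0000 0.0000
    outer loop
      vertex 10.00 14.00 0.00
      vertex 0.00 14.00 0.00
      vertex 0.00 14.00 9.00
    endloop
  endfacet
  facet normal 0.0000 1.0000 0.0000
    outer loop
      vertex 10.00 14.00 0.00
      vertex 0.00 14.00 9.00
      vertex 10.00 14.00 9.00
    endloop
  endfacet
  facet normal -1.0000 0.0000 0.0000
    outer loop
      vertex 0.00 14.00 0.00
      vertex 0.00 0.00 0.00
      vertex 0.00 0.00 9.00
    endloop
  endfacet
  facet normal -1.0000 0.0000 0.0000
    outer loop
      vertex 0.00 14.00 0.00
      vertex 0.00 0.00 9.00
      vertex 0.00 14.00 9.00
    endloop
  endfacet
endsolid part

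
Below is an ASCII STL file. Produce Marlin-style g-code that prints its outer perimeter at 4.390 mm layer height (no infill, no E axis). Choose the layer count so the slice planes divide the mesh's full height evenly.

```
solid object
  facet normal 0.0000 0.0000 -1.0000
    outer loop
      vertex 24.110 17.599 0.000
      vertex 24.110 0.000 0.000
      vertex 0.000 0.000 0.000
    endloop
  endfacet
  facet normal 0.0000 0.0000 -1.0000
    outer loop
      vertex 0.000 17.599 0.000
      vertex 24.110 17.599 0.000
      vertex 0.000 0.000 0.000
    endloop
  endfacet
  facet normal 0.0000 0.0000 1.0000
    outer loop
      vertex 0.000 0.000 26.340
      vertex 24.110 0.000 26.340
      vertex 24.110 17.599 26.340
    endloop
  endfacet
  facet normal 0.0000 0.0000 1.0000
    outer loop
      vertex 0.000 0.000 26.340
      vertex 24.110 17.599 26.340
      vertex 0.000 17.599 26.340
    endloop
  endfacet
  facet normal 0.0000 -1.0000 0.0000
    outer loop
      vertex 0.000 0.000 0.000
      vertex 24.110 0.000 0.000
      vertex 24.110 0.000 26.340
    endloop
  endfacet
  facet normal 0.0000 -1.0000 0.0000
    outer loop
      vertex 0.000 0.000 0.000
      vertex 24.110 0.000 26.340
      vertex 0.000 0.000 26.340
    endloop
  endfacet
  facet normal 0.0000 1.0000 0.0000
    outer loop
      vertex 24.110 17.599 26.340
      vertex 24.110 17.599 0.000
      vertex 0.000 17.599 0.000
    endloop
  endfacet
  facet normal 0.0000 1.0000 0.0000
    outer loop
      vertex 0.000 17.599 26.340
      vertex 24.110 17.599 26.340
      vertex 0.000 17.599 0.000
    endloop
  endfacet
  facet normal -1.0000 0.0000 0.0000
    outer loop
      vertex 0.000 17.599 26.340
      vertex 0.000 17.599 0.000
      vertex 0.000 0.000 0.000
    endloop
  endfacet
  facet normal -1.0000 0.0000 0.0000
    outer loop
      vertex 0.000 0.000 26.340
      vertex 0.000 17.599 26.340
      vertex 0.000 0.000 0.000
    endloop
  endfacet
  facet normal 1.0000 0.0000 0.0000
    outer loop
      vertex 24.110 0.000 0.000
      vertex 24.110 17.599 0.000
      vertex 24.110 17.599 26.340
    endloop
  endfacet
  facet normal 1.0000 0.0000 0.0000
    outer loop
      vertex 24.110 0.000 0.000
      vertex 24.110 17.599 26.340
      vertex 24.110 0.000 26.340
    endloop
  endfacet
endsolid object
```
; perimeter-only toolpath
G21 ; units = mm
G90 ; absolute positioning
G28 ; home
; layer 1
G0 Z4.390
G0 X0.000 Y0.000
G1 X24.110 Y0.000
G1 X24.110 Y17.599
G1 X0.000 Y17.599
G1 X0.000 Y0.000
; layer 2
G0 Z8.780
G0 X0.000 Y0.000
G1 X24.110 Y0.000
G1 X24.110 Y17.599
G1 X0.000 Y17.599
G1 X0.000 Y0.000
; layer 3
G0 Z13.170
G0 X0.000 Y0.000
G1 X24.110 Y0.000
G1 X24.110 Y17.599
G1 X0.000 Y17.599
G1 X0.000 Y0.000
; layer 4
G0 Z17.560
G0 X0.000 Y0.000
G1 X24.110 Y0.000
G1 X24.110 Y17.599
G1 X0.000 Y17.599
G1 X0.000 Y0.000
; layer 5
G0 Z21.950
G0 X0.000 Y0.000
G1 X24.110 Y0.000
G1 X24.110 Y17.599
G1 X0.000 Y17.599
G1 X0.000 Y0.000
; layer 6
G0 Z26.340
G0 X0.000 Y0.000
G1 X24.110 Y0.000
G1 X24.110 Y17.599
G1 X0.000 Y17.599
G1 X0.000 Y0.000
M2 ; end

The solid is a rectangular box, roughly 24.1 × 17.6 mm footprint and 26.3 mm tall. Slicing at Δz = 4.390 mm — 6 equal slices spanning the solid's height, so layer i sits at z = i·h/6 — gives 6 non-empty perimeters. Each is a 4-segment closed polygon; G0 lifts to the layer z and rapids to the start vertex, then G1 traces the edges.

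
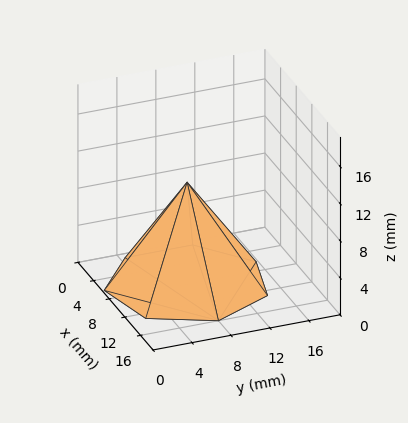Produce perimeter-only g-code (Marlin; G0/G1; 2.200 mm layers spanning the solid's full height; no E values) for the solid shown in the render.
Reading the render: the shape is a regular 7-sided pyramid, base circumscribed radius ≈ 8 mm, apex at z ≈ 11 mm (dimensions read to the nearest mm from the axis ticks). For the g-code, the solid's height is divided into equal slices at the stated Δz and each level perimeter traced with G1 moves after a G0 lift.

; perimeter-only toolpath
G21 ; units = mm
G90 ; absolute positioning
G28 ; home
; layer 1
G0 Z2.200
G0 X14.400 Y8.000
G1 X11.990 Y13.004
G1 X6.576 Y14.239
G1 X2.234 Y10.777
G1 X2.234 Y5.223
G1 X6.576 Y1.761
G1 X11.990 Y2.996
G1 X14.400 Y8.000
; layer 2
G0 Z4.400
G0 X12.800 Y8.000
G1 X10.993 Y11.753
G1 X6.932 Y12.679
G1 X3.675 Y10.083
G1 X3.675 Y5.917
G1 X6.932 Y3.321
G1 X10.993 Y4.247
G1 X12.800 Y8.000
; layer 3
G0 Z6.600
G0 X11.200 Y8.000
G1 X9.995 Y10.502
G1 X7.288 Y11.120
G1 X5.117 Y9.388
G1 X5.117 Y6.612
G1 X7.288 Y4.880
G1 X9.995 Y5.498
G1 X11.200 Y8.000
; layer 4
G0 Z8.800
G0 X9.600 Y8.000
G1 X8.998 Y9.251
G1 X7.644 Y9.560
G1 X6.558 Y8.694
G1 X6.558 Y7.306
G1 X7.644 Y6.440
G1 X8.998 Y6.749
G1 X9.600 Y8.000
M2 ; end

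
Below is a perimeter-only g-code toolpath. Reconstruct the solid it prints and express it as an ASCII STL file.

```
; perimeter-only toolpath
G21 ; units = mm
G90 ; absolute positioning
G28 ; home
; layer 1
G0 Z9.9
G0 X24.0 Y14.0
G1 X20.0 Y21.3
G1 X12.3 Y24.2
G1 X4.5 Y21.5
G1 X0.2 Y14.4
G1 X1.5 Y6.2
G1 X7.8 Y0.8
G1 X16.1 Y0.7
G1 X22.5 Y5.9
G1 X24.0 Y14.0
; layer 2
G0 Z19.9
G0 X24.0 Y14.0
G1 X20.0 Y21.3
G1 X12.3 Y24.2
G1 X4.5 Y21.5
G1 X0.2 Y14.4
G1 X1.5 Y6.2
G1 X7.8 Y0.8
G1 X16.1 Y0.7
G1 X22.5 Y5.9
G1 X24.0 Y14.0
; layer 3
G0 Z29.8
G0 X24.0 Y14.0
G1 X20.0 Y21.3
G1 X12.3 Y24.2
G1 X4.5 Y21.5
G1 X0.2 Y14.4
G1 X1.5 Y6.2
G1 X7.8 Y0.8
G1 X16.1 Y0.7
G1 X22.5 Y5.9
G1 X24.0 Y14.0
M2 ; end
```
solid part
  facet normal 0.0000 0.0000 -1.0000
    outer loop
      vertex 12.3 24.2 0.0
      vertex 20.0 21.3 0.0
      vertex 24.0 14.0 0.0
    endloop
  endfacet
  facet normal 0.0000 0.0000 -1.0000
    outer loop
      vertex 4.5 21.5 0.0
      vertex 12.3 24.2 0.0
      vertex 24.0 14.0 0.0
    endloop
  endfacet
  facet normal 0.0000 0.0000 -1.0000
    outer loop
      vertex 0.2 14.4 0.0
      vertex 4.5 21.5 0.0
      vertex 24.0 14.0 0.0
    endloop
  endfacet
  facet normal 0.0000 0.0000 -1.0000
    outer loop
      vertex 1.5 6.2 0.0
      vertex 0.2 14.4 0.0
      vertex 24.0 14.0 0.0
    endloop
  endfacet
  facet normal 0.0000 0.0000 -1.0000
    outer loop
      vertex 7.8 0.8 0.0
      vertex 1.5 6.2 0.0
      vertex 24.0 14.0 0.0
    endloop
  endfacet
  facet normal 0.0000 0.0000 -1.0000
    outer loop
      vertex 16.1 0.7 0.0
      vertex 7.8 0.8 0.0
      vertex 24.0 14.0 0.0
    endloop
  endfacet
  facet normal 0.0000 0.0000 -1.0000
    outer loop
      vertex 22.5 5.9 0.0
      vertex 16.1 0.7 0.0
      vertex 24.0 14.0 0.0
    endloop
  endfacet
  facet normal 0.0000 0.0000 1.0000
    outer loop
      vertex 24.0 14.0 29.8
      vertex 20.0 21.3 29.8
      vertex 12.3 24.2 29.8
    endloop
  endfacet
  facet normal 0.0000 0.0000 1.0000
    outer loop
      vertex 24.0 14.0 29.8
      vertex 12.3 24.2 29.8
      vertex 4.5 21.5 29.8
    endloop
  endfacet
  facet normal 0.0000 0.0000 1.0000
    outer loop
      vertex 24.0 14.0 29.8
      vertex 4.5 21.5 29.8
      vertex 0.2 14.4 29.8
    endloop
  endfacet
  facet normal 0.0000 0.0000 1.0000
    outer loop
      vertex 24.0 14.0 29.8
      vertex 0.2 14.4 29.8
      vertex 1.5 6.2 29.8
    endloop
  endfacet
  facet normal 0.0000 0.0000 1.0000
    outer loop
      vertex 24.0 14.0 29.8
      vertex 1.5 6.2 29.8
      vertex 7.8 0.8 29.8
    endloop
  endfacet
  facet normal 0.0000 0.0000 1.0000
    outer loop
      vertex 24.0 14.0 29.8
      vertex 7.8 0.8 29.8
      vertex 16.1 0.7 29.8
    endloop
  endfacet
  facet normal 0.0000 0.0000 1.0000
    outer loop
      vertex 24.0 14.0 29.8
      vertex 16.1 0.7 29.8
      vertex 22.5 5.9 29.8
    endloop
  endfacet
  facet normal 0.8770 0.4805 0.0000
    outer loop
      vertex 24.0 14.0 0.0
      vertex 20.0 21.3 0.0
      vertex 20.0 21.3 29.8
    endloop
  endfacet
  facet normal 0.8770 0.4805 0.0000
    outer loop
      vertex 24.0 14.0 0.0
      vertex 20.0 21.3 29.8
      vertex 24.0 14.0 29.8
    endloop
  endfacet
  facet normal 0.3525 0.9358 0.0000
    outer loop
      vertex 20.0 21.3 0.0
      vertex 12.3 24.2 0.0
      vertex 12.3 24.2 29.8
    endloop
  endfacet
  facet normal 0.3525 0.9358 0.0000
    outer loop
      vertex 20.0 21.3 0.0
      vertex 12.3 24.2 29.8
      vertex 20.0 21.3 29.8
    endloop
  endfacet
  facet normal -0.3271 0.9450 0.0000
    outer loop
      vertex 12.3 24.2 0.0
      vertex 4.5 21.5 0.0
      vertex 4.5 21.5 29.8
    endloop
  endfacet
  facet normal -0.3271 0.9450 0.0000
    outer loop
      vertex 12.3 24.2 0.0
      vertex 4.5 21.5 29.8
      vertex 12.3 24.2 29.8
    endloop
  endfacet
  facet normal -0.8554 0.5180 0.0000
    outer loop
      vertex 4.5 21.5 0.0
      vertex 0.2 14.4 0.0
      vertex 0.2 14.4 29.8
    endloop
  endfacet
  facet normal -0.8554 0.5180 0.0000
    outer loop
      vertex 4.5 21.5 0.0
      vertex 0.2 14.4 29.8
      vertex 4.5 21.5 29.8
    endloop
  endfacet
  facet normal -0.9877 -0.1566 0.0000
    outer loop
      vertex 0.2 14.4 0.0
      vertex 1.5 6.2 0.0
      vertex 1.5 6.2 29.8
    endloop
  endfacet
  facet normal -0.9877 -0.1566 0.0000
    outer loop
      vertex 0.2 14.4 0.0
      vertex 1.5 6.2 29.8
      vertex 0.2 14.4 29.8
    endloop
  endfacet
  facet normal -0.6508 -0.7593 0.0000
    outer loop
      vertex 1.5 6.2 0.0
      vertex 7.8 0.8 0.0
      vertex 7.8 0.8 29.8
    endloop
  endfacet
  facet normal -0.6508 -0.7593 0.0000
    outer loop
      vertex 1.5 6.2 0.0
      vertex 7.8 0.8 29.8
      vertex 1.5 6.2 29.8
    endloop
  endfacet
  facet normal -0.0120 -0.9999 0.0000
    outer loop
      vertex 7.8 0.8 0.0
      vertex 16.1 0.7 0.0
      vertex 16.1 0.7 29.8
    endloop
  endfacet
  facet normal -0.0120 -0.9999 0.0000
    outer loop
      vertex 7.8 0.8 0.0
      vertex 16.1 0.7 29.8
      vertex 7.8 0.8 29.8
    endloop
  endfacet
  facet normal 0.6306 -0.7761 0.0000
    outer loop
      vertex 16.1 0.7 0.0
      vertex 22.5 5.9 0.0
      vertex 22.5 5.9 29.8
    endloop
  endfacet
  facet normal 0.6306 -0.7761 0.0000
    outer loop
      vertex 16.1 0.7 0.0
      vertex 22.5 5.9 29.8
      vertex 16.1 0.7 29.8
    endloop
  endfacet
  facet normal 0.9833 -0.1821 0.0000
    outer loop
      vertex 22.5 5.9 0.0
      vertex 24.0 14.0 0.0
      vertex 24.0 14.0 29.8
    endloop
  endfacet
  facet normal 0.9833 -0.1821 0.0000
    outer loop
      vertex 22.5 5.9 0.0
      vertex 24.0 14.0 29.8
      vertex 22.5 5.9 29.8
    endloop
  endfacet
endsolid part

The G0 Z moves step by Δz≈9.9 mm. Every layer's G1 loop is the same polygon, so the solid is a straight extrusion of it from z=0 to z≈29.8. Closing with flat bottom and top caps and triangulating gives 32 facets — a regular 9-sided prism (a cylinder approximated with 9 flat sides), circumscribed radius ≈ 12.1 mm, height ≈ 29.8 mm.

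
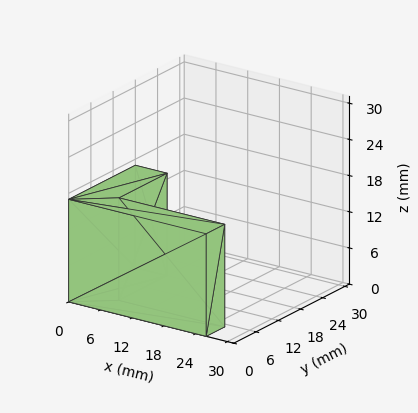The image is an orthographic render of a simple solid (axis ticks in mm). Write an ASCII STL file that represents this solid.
Reading the render: the shape is an L-shaped prism: outer 26 × 18 mm, arm thicknesses ≈ 5 mm (horizontal) and 6 mm (vertical), extruded 17 mm in z (dimensions read to the nearest mm from the axis ticks). For the STL, each face is triangulated and given an outward normal.

solid part
  facet normal 0.0000 0.0000 -1.0000
    outer loop
      vertex 26.00 5.00 0.00
      vertex 26.00 0.00 0.00
      vertex 0.00 0.00 0.00
    endloop
  endfacet
  facet normal 0.0000 0.0000 -1.0000
    outer loop
      vertex 6.00 5.00 0.00
      vertex 26.00 5.00 0.00
      vertex 0.00 0.00 0.00
    endloop
  endfacet
  facet normal 0.0000 0.0000 -1.0000
    outer loop
      vertex 6.00 18.00 0.00
      vertex 6.00 5.00 0.00
      vertex 0.00 0.00 0.00
    endloop
  endfacet
  facet normal 0.0000 0.0000 -1.0000
    outer loop
      vertex 0.00 18.00 0.00
      vertex 6.00 18.00 0.00
      vertex 0.00 0.00 0.00
    endloop
  endfacet
  facet normal 0.0000 0.0000 1.0000
    outer loop
      vertex 0.00 0.00 17.00
      vertex 26.00 0.00 17.00
      vertex 26.00 5.00 17.00
    endloop
  endfacet
  facet normal 0.0000 0.0000 1.0000
    outer loop
      vertex 0.00 0.00 17.00
      vertex 26.00 5.00 17.00
      vertex 6.00 5.00 17.00
    endloop
  endfacet
  facet normal 0.0000 0.0000 1.0000
    outer loop
      vertex 0.00 0.00 17.00
      vertex 6.00 5.00 17.00
      vertex 6.00 18.00 17.00
    endloop
  endfacet
  facet normal 0.0000 0.0000 1.0000
    outer loop
      vertex 0.00 0.00 17.00
      vertex 6.00 18.00 17.00
      vertex 0.00 18.00 17.00
    endloop
  endfacet
  facet normal 0.0000 -1.0000 0.0000
    outer loop
      vertex 0.00 0.00 0.00
      vertex 26.00 0.00 0.00
      vertex 26.00 0.00 17.00
    endloop
  endfacet
  facet normal 0.0000 -1.0000 0.0000
    outer loop
      vertex 0.00 0.00 0.00
      vertex 26.00 0.00 17.00
      vertex 0.00 0.00 17.00
    endloop
  endfacet
  facet normal 1.0000 0.0000 0.0000
    outer loop
      vertex 26.00 0.00 0.00
      vertex 26.00 5.00 0.00
      vertex 26.00 5.00 17.00
    endloop
  endfacet
  facet normal 1.0000 0.0000 0.0000
    outer loop
      vertex 26.00 0.00 0.00
      vertex 26.00 5.00 17.00
      vertex 26.00 0.00 17.00
    endloop
  endfacet
  facet normal 0.0000 1.0000 0.0000
    outer loop
      vertex 26.00 5.00 0.00
      vertex 6.00 5.00 0.00
      vertex 6.00 5.00 17.00
    endloop
  endfacet
  facet normal 0.0000 1.0000 0.0000
    outer loop
      vertex 26.00 5.00 0.00
      vertex 6.00 5.00 17.00
      vertex 26.00 5.00 17.00
    endloop
  endfacet
  facet normal 1.0000 0.0000 0.0000
    outer loop
      vertex 6.00 5.00 0.00
      vertex 6.00 18.00 0.00
      vertex 6.00 18.00 17.00
    endloop
  endfacet
  facet normal 1.0000 0.0000 0.0000
    outer loop
      vertex 6.00 5.00 0.00
      vertex 6.00 18.00 17.00
      vertex 6.00 5.00 17.00
    endloop
  endfacet
  facet normal 0.0000 1.0000 0.0000
    outer loop
      vertex 6.00 18.00 0.00
      vertex 0.00 18.00 0.00
      vertex 0.00 18.00 17.00
    endloop
  endfacet
  facet normal 0.0000 1.0000 0.0000
    outer loop
      vertex 6.00 18.00 0.00
      vertex 0.00 18.00 17.00
      vertex 6.00 18.00 17.00
    endloop
  endfacet
  facet normal -1.0000 0.0000 0.0000
    outer loop
      vertex 0.00 18.00 0.00
      vertex 0.00 0.00 0.00
      vertex 0.00 0.00 17.00
    endloop
  endfacet
  facet normal -1.0000 0.0000 0.0000
    outer loop
      vertex 0.00 18.00 0.00
      vertex 0.00 0.00 17.00
      vertex 0.00 18.00 17.00
    endloop
  endfacet
endsolid part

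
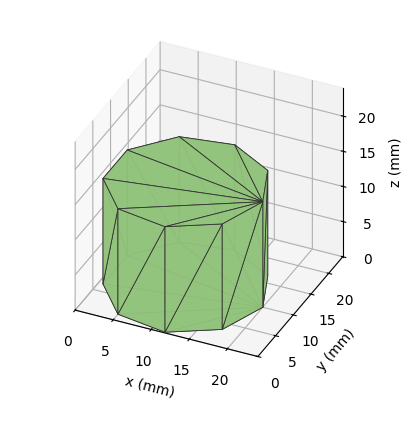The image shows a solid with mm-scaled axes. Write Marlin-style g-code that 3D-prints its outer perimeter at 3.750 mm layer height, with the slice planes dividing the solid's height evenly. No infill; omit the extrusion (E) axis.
Reading the render: the shape is a regular 9-sided prism (a cylinder approximated with 9 flat sides), circumscribed radius ≈ 10 mm, height ≈ 15 mm (dimensions read to the nearest mm from the axis ticks). For the g-code, the solid's height is divided into equal slices at the stated Δz and each level perimeter traced with G1 moves after a G0 lift.

; perimeter-only toolpath
G21 ; units = mm
G90 ; absolute positioning
G28 ; home
; layer 1
G0 Z3.750
G0 X20.000 Y10.000
G1 X17.660 Y16.428
G1 X11.736 Y19.848
G1 X5.000 Y18.660
G1 X0.603 Y13.420
G1 X0.603 Y6.580
G1 X5.000 Y1.340
G1 X11.736 Y0.152
G1 X17.660 Y3.572
G1 X20.000 Y10.000
; layer 2
G0 Z7.500
G0 X20.000 Y10.000
G1 X17.660 Y16.428
G1 X11.736 Y19.848
G1 X5.000 Y18.660
G1 X0.603 Y13.420
G1 X0.603 Y6.580
G1 X5.000 Y1.340
G1 X11.736 Y0.152
G1 X17.660 Y3.572
G1 X20.000 Y10.000
; layer 3
G0 Z11.250
G0 X20.000 Y10.000
G1 X17.660 Y16.428
G1 X11.736 Y19.848
G1 X5.000 Y18.660
G1 X0.603 Y13.420
G1 X0.603 Y6.580
G1 X5.000 Y1.340
G1 X11.736 Y0.152
G1 X17.660 Y3.572
G1 X20.000 Y10.000
; layer 4
G0 Z15.000
G0 X20.000 Y10.000
G1 X17.660 Y16.428
G1 X11.736 Y19.848
G1 X5.000 Y18.660
G1 X0.603 Y13.420
G1 X0.603 Y6.580
G1 X5.000 Y1.340
G1 X11.736 Y0.152
G1 X17.660 Y3.572
G1 X20.000 Y10.000
M2 ; end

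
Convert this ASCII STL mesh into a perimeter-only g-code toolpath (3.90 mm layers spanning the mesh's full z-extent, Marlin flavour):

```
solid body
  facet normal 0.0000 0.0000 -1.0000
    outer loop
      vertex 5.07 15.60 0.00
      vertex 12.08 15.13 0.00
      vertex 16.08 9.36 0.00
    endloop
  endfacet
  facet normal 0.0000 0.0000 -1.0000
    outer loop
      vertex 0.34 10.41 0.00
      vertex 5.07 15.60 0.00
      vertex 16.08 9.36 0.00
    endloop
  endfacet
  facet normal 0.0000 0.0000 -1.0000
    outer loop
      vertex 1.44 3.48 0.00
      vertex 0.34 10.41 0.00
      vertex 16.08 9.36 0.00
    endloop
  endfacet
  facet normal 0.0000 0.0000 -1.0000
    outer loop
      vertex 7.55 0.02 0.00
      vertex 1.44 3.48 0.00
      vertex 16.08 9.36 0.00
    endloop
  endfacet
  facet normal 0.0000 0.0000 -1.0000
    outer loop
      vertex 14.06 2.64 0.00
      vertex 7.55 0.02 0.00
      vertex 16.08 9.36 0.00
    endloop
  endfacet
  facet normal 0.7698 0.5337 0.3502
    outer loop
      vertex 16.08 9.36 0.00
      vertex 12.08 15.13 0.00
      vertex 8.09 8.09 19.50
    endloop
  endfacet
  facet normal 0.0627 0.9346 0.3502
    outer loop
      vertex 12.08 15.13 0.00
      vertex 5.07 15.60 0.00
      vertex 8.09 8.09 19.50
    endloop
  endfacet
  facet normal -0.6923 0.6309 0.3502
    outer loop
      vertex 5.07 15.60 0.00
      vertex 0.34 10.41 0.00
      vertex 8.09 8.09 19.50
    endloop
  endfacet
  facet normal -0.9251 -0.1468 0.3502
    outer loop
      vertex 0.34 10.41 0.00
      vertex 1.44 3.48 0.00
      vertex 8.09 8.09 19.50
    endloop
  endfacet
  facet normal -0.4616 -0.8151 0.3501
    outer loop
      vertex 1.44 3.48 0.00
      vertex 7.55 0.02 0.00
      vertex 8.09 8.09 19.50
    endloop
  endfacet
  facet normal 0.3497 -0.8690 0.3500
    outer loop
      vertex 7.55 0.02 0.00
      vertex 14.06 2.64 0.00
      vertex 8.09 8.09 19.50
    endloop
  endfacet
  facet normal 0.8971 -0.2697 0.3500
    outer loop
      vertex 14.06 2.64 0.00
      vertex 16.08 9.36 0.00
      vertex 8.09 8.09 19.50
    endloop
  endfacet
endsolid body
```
; perimeter-only toolpath
G21 ; units = mm
G90 ; absolute positioning
G28 ; home
; layer 1
G0 Z3.90
G0 X14.48 Y9.11
G1 X11.28 Y13.72
G1 X5.67 Y14.10
G1 X1.89 Y9.95
G1 X2.77 Y4.40
G1 X7.66 Y1.63
G1 X12.87 Y3.73
G1 X14.48 Y9.11
; layer 2
G0 Z7.80
G0 X12.88 Y8.85
G1 X10.48 Y12.31
G1 X6.28 Y12.60
G1 X3.44 Y9.48
G1 X4.10 Y5.32
G1 X7.77 Y3.25
G1 X11.67 Y4.82
G1 X12.88 Y8.85
; layer 3
G0 Z11.70
G0 X11.29 Y8.60
G1 X9.69 Y10.91
G1 X6.88 Y11.09
G1 X4.99 Y9.02
G1 X5.43 Y6.25
G1 X7.87 Y4.86
G1 X10.48 Y5.91
G1 X11.29 Y8.60
; layer 4
G0 Z15.60
G0 X9.69 Y8.34
G1 X8.89 Y9.50
G1 X7.49 Y9.59
G1 X6.54 Y8.55
G1 X6.76 Y7.17
G1 X7.98 Y6.48
G1 X9.28 Y7.00
G1 X9.69 Y8.34
M2 ; end

The solid is a regular 7-sided pyramid, base circumscribed radius ≈ 8.09 mm, apex at z ≈ 19.5 mm. Slicing at Δz = 3.90 mm — 5 equal slices spanning the solid's height, so layer i sits at z = i·h/5 — gives 4 non-empty perimeters. Each is a 7-segment closed polygon; G0 lifts to the layer z and rapids to the start vertex, then G1 traces the edges. The cross-section shrinks linearly with z (the slice at the apex is degenerate and omitted).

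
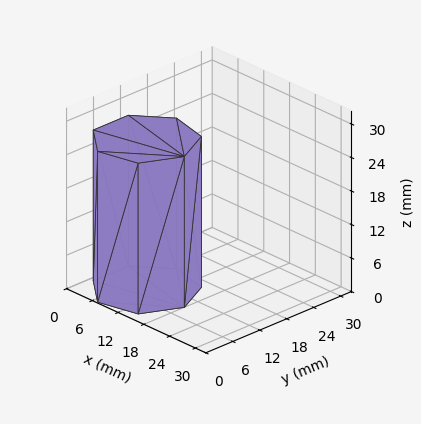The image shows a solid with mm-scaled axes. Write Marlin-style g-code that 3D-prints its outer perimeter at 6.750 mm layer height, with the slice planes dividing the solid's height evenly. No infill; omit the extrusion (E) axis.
Reading the render: the shape is a regular 7-sided prism (a cylinder approximated with 7 flat sides), circumscribed radius ≈ 9 mm, height ≈ 27 mm (dimensions read to the nearest mm from the axis ticks). For the g-code, the solid's height is divided into equal slices at the stated Δz and each level perimeter traced with G1 moves after a G0 lift.

; perimeter-only toolpath
G21 ; units = mm
G90 ; absolute positioning
G28 ; home
; layer 1
G0 Z6.750
G0 X18.000 Y9.000
G1 X14.611 Y16.036
G1 X6.997 Y17.774
G1 X0.891 Y12.905
G1 X0.891 Y5.095
G1 X6.997 Y0.226
G1 X14.611 Y1.964
G1 X18.000 Y9.000
; layer 2
G0 Z13.500
G0 X18.000 Y9.000
G1 X14.611 Y16.036
G1 X6.997 Y17.774
G1 X0.891 Y12.905
G1 X0.891 Y5.095
G1 X6.997 Y0.226
G1 X14.611 Y1.964
G1 X18.000 Y9.000
; layer 3
G0 Z20.250
G0 X18.000 Y9.000
G1 X14.611 Y16.036
G1 X6.997 Y17.774
G1 X0.891 Y12.905
G1 X0.891 Y5.095
G1 X6.997 Y0.226
G1 X14.611 Y1.964
G1 X18.000 Y9.000
; layer 4
G0 Z27.000
G0 X18.000 Y9.000
G1 X14.611 Y16.036
G1 X6.997 Y17.774
G1 X0.891 Y12.905
G1 X0.891 Y5.095
G1 X6.997 Y0.226
G1 X14.611 Y1.964
G1 X18.000 Y9.000
M2 ; end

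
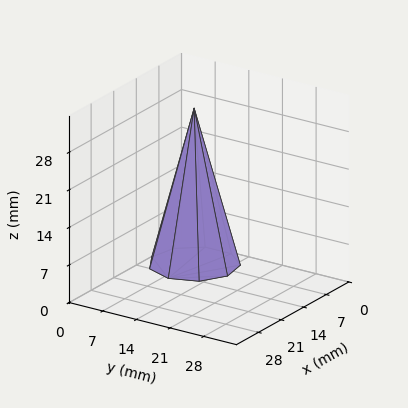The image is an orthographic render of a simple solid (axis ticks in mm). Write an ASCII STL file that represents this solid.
Reading the render: the shape is a regular 9-sided pyramid, base circumscribed radius ≈ 8 mm, apex at z ≈ 29 mm (dimensions read to the nearest mm from the axis ticks). For the STL, each face is triangulated and given an outward normal.

solid part
  facet normal 0.0000 0.0000 -1.0000
    outer loop
      vertex 9.39 15.88 0.00
      vertex 14.13 13.14 0.00
      vertex 16.00 8.00 0.00
    endloop
  endfacet
  facet normal 0.0000 0.0000 -1.0000
    outer loop
      vertex 4.00 14.93 0.00
      vertex 9.39 15.88 0.00
      vertex 16.00 8.00 0.00
    endloop
  endfacet
  facet normal 0.0000 0.0000 -1.0000
    outer loop
      vertex 0.48 10.74 0.00
      vertex 4.00 14.93 0.00
      vertex 16.00 8.00 0.00
    endloop
  endfacet
  facet normal 0.0000 0.0000 -1.0000
    outer loop
      vertex 0.48 5.26 0.00
      vertex 0.48 10.74 0.00
      vertex 16.00 8.00 0.00
    endloop
  endfacet
  facet normal 0.0000 0.0000 -1.0000
    outer loop
      vertex 4.00 1.07 0.00
      vertex 0.48 5.26 0.00
      vertex 16.00 8.00 0.00
    endloop
  endfacet
  facet normal 0.0000 0.0000 -1.0000
    outer loop
      vertex 9.39 0.12 0.00
      vertex 4.00 1.07 0.00
      vertex 16.00 8.00 0.00
    endloop
  endfacet
  facet normal 0.0000 0.0000 -1.0000
    outer loop
      vertex 14.13 2.86 0.00
      vertex 9.39 0.12 0.00
      vertex 16.00 8.00 0.00
    endloop
  endfacet
  facet normal 0.9097 0.3309 0.2509
    outer loop
      vertex 16.00 8.00 0.00
      vertex 14.13 13.14 0.00
      vertex 8.00 8.00 29.00
    endloop
  endfacet
  facet normal 0.4844 0.8381 0.2509
    outer loop
      vertex 14.13 13.14 0.00
      vertex 9.39 15.88 0.00
      vertex 8.00 8.00 29.00
    endloop
  endfacet
  facet normal -0.1680 0.9533 0.2510
    outer loop
      vertex 9.39 15.88 0.00
      vertex 4.00 14.93 0.00
      vertex 8.00 8.00 29.00
    endloop
  endfacet
  facet normal -0.7412 0.6226 0.2510
    outer loop
      vertex 4.00 14.93 0.00
      vertex 0.48 10.74 0.00
      vertex 8.00 8.00 29.00
    endloop
  endfacet
  facet normal -0.9680 0.0000 0.2510
    outer loop
      vertex 0.48 10.74 0.00
      vertex 0.48 5.26 0.00
      vertex 8.00 8.00 29.00
    endloop
  endfacet
  facet normal -0.7412 -0.6226 0.2510
    outer loop
      vertex 0.48 5.26 0.00
      vertex 4.00 1.07 0.00
      vertex 8.00 8.00 29.00
    endloop
  endfacet
  facet normal -0.1680 -0.9533 0.2510
    outer loop
      vertex 4.00 1.07 0.00
      vertex 9.39 0.12 0.00
      vertex 8.00 8.00 29.00
    endloop
  endfacet
  facet normal 0.4844 -0.8381 0.2509
    outer loop
      vertex 9.39 0.12 0.00
      vertex 14.13 2.86 0.00
      vertex 8.00 8.00 29.00
    endloop
  endfacet
  facet normal 0.9097 -0.3309 0.2509
    outer loop
      vertex 14.13 2.86 0.00
      vertex 16.00 8.00 0.00
      vertex 8.00 8.00 29.00
    endloop
  endfacet
endsolid part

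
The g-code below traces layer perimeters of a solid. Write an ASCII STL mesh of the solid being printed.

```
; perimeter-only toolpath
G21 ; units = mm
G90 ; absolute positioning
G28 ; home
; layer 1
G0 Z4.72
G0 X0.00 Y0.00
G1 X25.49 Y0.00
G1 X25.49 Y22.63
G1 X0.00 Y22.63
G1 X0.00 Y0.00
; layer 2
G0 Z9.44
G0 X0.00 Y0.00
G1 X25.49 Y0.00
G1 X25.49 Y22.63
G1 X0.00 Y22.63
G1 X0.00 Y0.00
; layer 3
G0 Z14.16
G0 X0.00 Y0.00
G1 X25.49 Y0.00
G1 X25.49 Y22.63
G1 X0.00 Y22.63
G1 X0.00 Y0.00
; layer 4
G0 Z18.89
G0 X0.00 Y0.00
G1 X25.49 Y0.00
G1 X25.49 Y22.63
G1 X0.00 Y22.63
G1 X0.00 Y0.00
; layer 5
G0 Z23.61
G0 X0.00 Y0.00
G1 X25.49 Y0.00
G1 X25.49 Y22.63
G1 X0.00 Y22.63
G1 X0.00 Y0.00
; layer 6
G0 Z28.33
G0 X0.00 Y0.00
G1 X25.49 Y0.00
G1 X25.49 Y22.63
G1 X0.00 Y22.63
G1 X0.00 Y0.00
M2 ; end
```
solid part
  facet normal 0.0000 0.0000 -1.0000
    outer loop
      vertex 25.49 22.63 0.00
      vertex 25.49 0.00 0.00
      vertex 0.00 0.00 0.00
    endloop
  endfacet
  facet normal 0.0000 0.0000 -1.0000
    outer loop
      vertex 0.00 22.63 0.00
      vertex 25.49 22.63 0.00
      vertex 0.00 0.00 0.00
    endloop
  endfacet
  facet normal 0.0000 0.0000 1.0000
    outer loop
      vertex 0.00 0.00 28.33
      vertex 25.49 0.00 28.33
      vertex 25.49 22.63 28.33
    endloop
  endfacet
  facet normal 0.0000 0.0000 1.0000
    outer loop
      vertex 0.00 0.00 28.33
      vertex 25.49 22.63 28.33
      vertex 0.00 22.63 28.33
    endloop
  endfacet
  facet normal 0.0000 -1.0000 0.0000
    outer loop
      vertex 0.00 0.00 0.00
      vertex 25.49 0.00 0.00
      vertex 25.49 0.00 28.33
    endloop
  endfacet
  facet normal 0.0000 -1.0000 0.0000
    outer loop
      vertex 0.00 0.00 0.00
      vertex 25.49 0.00 28.33
      vertex 0.00 0.00 28.33
    endloop
  endfacet
  facet normal 0.0000 1.0000 0.0000
    outer loop
      vertex 25.49 22.63 28.33
      vertex 25.49 22.63 0.00
      vertex 0.00 22.63 0.00
    endloop
  endfacet
  facet normal 0.0000 1.0000 0.0000
    outer loop
      vertex 0.00 22.63 28.33
      vertex 25.49 22.63 28.33
      vertex 0.00 22.63 0.00
    endloop
  endfacet
  facet normal -1.0000 0.0000 0.0000
    outer loop
      vertex 0.00 22.63 28.33
      vertex 0.00 22.63 0.00
      vertex 0.00 0.00 0.00
    endloop
  endfacet
  facet normal -1.0000 0.0000 0.0000
    outer loop
      vertex 0.00 0.00 28.33
      vertex 0.00 22.63 28.33
      vertex 0.00 0.00 0.00
    endloop
  endfacet
  facet normal 1.0000 0.0000 0.0000
    outer loop
      vertex 25.49 0.00 0.00
      vertex 25.49 22.63 0.00
      vertex 25.49 22.63 28.33
    endloop
  endfacet
  facet normal 1.0000 0.0000 0.0000
    outer loop
      vertex 25.49 0.00 0.00
      vertex 25.49 22.63 28.33
      vertex 25.49 0.00 28.33
    endloop
  endfacet
endsolid part

The G0 Z moves step by Δz≈4.72 mm. Every layer's G1 loop is the same polygon, so the solid is a straight extrusion of it from z=0 to z≈28.3. Closing with flat bottom and top caps and triangulating gives 12 facets — a rectangular box, roughly 25.5 × 22.6 mm footprint and 28.3 mm tall.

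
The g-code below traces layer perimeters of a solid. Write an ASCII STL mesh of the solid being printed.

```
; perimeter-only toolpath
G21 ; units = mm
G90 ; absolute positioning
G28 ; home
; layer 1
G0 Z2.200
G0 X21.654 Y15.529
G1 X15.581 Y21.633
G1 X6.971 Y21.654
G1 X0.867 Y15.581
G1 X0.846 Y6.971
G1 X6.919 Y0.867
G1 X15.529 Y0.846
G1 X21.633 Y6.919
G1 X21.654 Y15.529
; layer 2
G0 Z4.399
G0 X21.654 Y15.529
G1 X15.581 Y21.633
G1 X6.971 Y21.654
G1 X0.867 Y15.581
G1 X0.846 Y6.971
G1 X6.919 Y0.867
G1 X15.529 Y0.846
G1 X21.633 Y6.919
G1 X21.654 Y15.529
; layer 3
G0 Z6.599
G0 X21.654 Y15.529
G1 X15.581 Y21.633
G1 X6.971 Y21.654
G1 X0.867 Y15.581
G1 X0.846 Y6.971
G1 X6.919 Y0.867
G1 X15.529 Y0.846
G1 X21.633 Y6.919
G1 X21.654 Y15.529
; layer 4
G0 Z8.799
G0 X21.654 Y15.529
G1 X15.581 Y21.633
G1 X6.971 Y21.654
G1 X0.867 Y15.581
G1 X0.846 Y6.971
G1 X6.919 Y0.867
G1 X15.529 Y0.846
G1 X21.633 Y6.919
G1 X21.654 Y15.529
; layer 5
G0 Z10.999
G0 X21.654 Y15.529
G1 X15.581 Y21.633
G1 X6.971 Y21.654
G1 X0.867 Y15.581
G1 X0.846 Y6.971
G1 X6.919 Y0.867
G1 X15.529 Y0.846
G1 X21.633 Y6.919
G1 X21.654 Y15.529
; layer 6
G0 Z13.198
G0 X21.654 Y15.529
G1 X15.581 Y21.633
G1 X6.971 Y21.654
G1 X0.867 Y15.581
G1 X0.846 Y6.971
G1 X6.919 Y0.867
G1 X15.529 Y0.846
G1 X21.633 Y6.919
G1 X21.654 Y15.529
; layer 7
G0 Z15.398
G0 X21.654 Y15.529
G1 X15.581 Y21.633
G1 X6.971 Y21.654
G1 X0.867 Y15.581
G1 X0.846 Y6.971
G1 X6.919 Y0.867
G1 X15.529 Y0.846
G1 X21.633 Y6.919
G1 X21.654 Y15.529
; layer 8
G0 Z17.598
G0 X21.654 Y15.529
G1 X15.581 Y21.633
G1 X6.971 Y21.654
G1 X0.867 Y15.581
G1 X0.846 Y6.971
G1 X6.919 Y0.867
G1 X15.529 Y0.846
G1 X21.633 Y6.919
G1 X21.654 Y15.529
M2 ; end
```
solid part
  facet normal 0.0000 0.0000 -1.0000
    outer loop
      vertex 6.971 21.654 0.000
      vertex 15.581 21.633 0.000
      vertex 21.654 15.529 0.000
    endloop
  endfacet
  facet normal 0.0000 0.0000 -1.0000
    outer loop
      vertex 0.867 15.581 0.000
      vertex 6.971 21.654 0.000
      vertex 21.654 15.529 0.000
    endloop
  endfacet
  facet normal 0.0000 0.0000 -1.0000
    outer loop
      vertex 0.846 6.971 0.000
      vertex 0.867 15.581 0.000
      vertex 21.654 15.529 0.000
    endloop
  endfacet
  facet normal 0.0000 0.0000 -1.0000
    outer loop
      vertex 6.919 0.867 0.000
      vertex 0.846 6.971 0.000
      vertex 21.654 15.529 0.000
    endloop
  endfacet
  facet normal 0.0000 0.0000 -1.0000
    outer loop
      vertex 15.529 0.846 0.000
      vertex 6.919 0.867 0.000
      vertex 21.654 15.529 0.000
    endloop
  endfacet
  facet normal 0.0000 0.0000 -1.0000
    outer loop
      vertex 21.633 6.919 0.000
      vertex 15.529 0.846 0.000
      vertex 21.654 15.529 0.000
    endloop
  endfacet
  facet normal 0.0000 0.0000 1.0000
    outer loop
      vertex 21.654 15.529 17.598
      vertex 15.581 21.633 17.598
      vertex 6.971 21.654 17.598
    endloop
  endfacet
  facet normal 0.0000 0.0000 1.0000
    outer loop
      vertex 21.654 15.529 17.598
      vertex 6.971 21.654 17.598
      vertex 0.867 15.581 17.598
    endloop
  endfacet
  facet normal 0.0000 0.0000 1.0000
    outer loop
      vertex 21.654 15.529 17.598
      vertex 0.867 15.581 17.598
      vertex 0.846 6.971 17.598
    endloop
  endfacet
  facet normal 0.0000 0.0000 1.0000
    outer loop
      vertex 21.654 15.529 17.598
      vertex 0.846 6.971 17.598
      vertex 6.919 0.867 17.598
    endloop
  endfacet
  facet normal 0.0000 0.0000 1.0000
    outer loop
      vertex 21.654 15.529 17.598
      vertex 6.919 0.867 17.598
      vertex 15.529 0.846 17.598
    endloop
  endfacet
  facet normal 0.0000 0.0000 1.0000
    outer loop
      vertex 21.654 15.529 17.598
      vertex 15.529 0.846 17.598
      vertex 21.633 6.919 17.598
    endloop
  endfacet
  facet normal 0.7089 0.7053 0.0000
    outer loop
      vertex 21.654 15.529 0.000
      vertex 15.581 21.633 0.000
      vertex 15.581 21.633 17.598
    endloop
  endfacet
  facet normal 0.7089 0.7053 0.0000
    outer loop
      vertex 21.654 15.529 0.000
      vertex 15.581 21.633 17.598
      vertex 21.654 15.529 17.598
    endloop
  endfacet
  facet normal 0.0024 1.0000 0.0000
    outer loop
      vertex 15.581 21.633 0.000
      vertex 6.971 21.654 0.000
      vertex 6.971 21.654 17.598
    endloop
  endfacet
  facet normal 0.0024 1.0000 0.0000
    outer loop
      vertex 15.581 21.633 0.000
      vertex 6.971 21.654 17.598
      vertex 15.581 21.633 17.598
    endloop
  endfacet
  facet normal -0.7053 0.7089 0.0000
    outer loop
      vertex 6.971 21.654 0.000
      vertex 0.867 15.581 0.000
      vertex 0.867 15.581 17.598
    endloop
  endfacet
  facet normal -0.7053 0.7089 0.0000
    outer loop
      vertex 6.971 21.654 0.000
      vertex 0.867 15.581 17.598
      vertex 6.971 21.654 17.598
    endloop
  endfacet
  facet normal -1.0000 0.0024 0.0000
    outer loop
      vertex 0.867 15.581 0.000
      vertex 0.846 6.971 0.000
      vertex 0.846 6.971 17.598
    endloop
  endfacet
  facet normal -1.0000 0.0024 0.0000
    outer loop
      vertex 0.867 15.581 0.000
      vertex 0.846 6.971 17.598
      vertex 0.867 15.581 17.598
    endloop
  endfacet
  facet normal -0.7089 -0.7053 0.0000
    outer loop
      vertex 0.846 6.971 0.000
      vertex 6.919 0.867 0.000
      vertex 6.919 0.867 17.598
    endloop
  endfacet
  facet normal -0.7089 -0.7053 0.0000
    outer loop
      vertex 0.846 6.971 0.000
      vertex 6.919 0.867 17.598
      vertex 0.846 6.971 17.598
    endloop
  endfacet
  facet normal -0.0024 -1.0000 0.0000
    outer loop
      vertex 6.919 0.867 0.000
      vertex 15.529 0.846 0.000
      vertex 15.529 0.846 17.598
    endloop
  endfacet
  facet normal -0.0024 -1.0000 0.0000
    outer loop
      vertex 6.919 0.867 0.000
      vertex 15.529 0.846 17.598
      vertex 6.919 0.867 17.598
    endloop
  endfacet
  facet normal 0.7053 -0.7089 0.0000
    outer loop
      vertex 15.529 0.846 0.000
      vertex 21.633 6.919 0.000
      vertex 21.633 6.919 17.598
    endloop
  endfacet
  facet normal 0.7053 -0.7089 0.0000
    outer loop
      vertex 15.529 0.846 0.000
      vertex 21.633 6.919 17.598
      vertex 15.529 0.846 17.598
    endloop
  endfacet
  facet normal 1.0000 -0.0024 0.0000
    outer loop
      vertex 21.633 6.919 0.000
      vertex 21.654 15.529 0.000
      vertex 21.654 15.529 17.598
    endloop
  endfacet
  facet normal 1.0000 -0.0024 0.0000
    outer loop
      vertex 21.633 6.919 0.000
      vertex 21.654 15.529 17.598
      vertex 21.633 6.919 17.598
    endloop
  endfacet
endsolid part

The G0 Z moves step by Δz≈2.200 mm. Every layer's G1 loop is the same polygon, so the solid is a straight extrusion of it from z=0 to z≈17.6. Closing with flat bottom and top caps and triangulating gives 28 facets — a regular 8-sided prism (a cylinder approximated with 8 flat sides), circumscribed radius ≈ 11.2 mm, height ≈ 17.6 mm.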